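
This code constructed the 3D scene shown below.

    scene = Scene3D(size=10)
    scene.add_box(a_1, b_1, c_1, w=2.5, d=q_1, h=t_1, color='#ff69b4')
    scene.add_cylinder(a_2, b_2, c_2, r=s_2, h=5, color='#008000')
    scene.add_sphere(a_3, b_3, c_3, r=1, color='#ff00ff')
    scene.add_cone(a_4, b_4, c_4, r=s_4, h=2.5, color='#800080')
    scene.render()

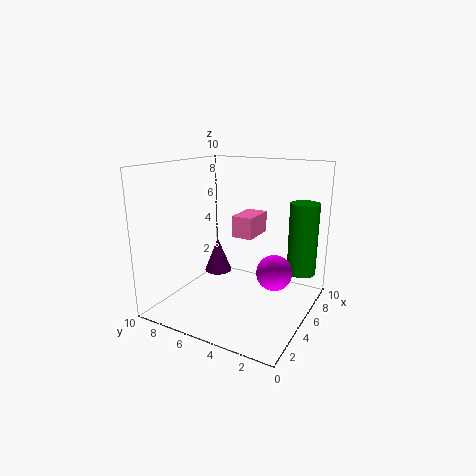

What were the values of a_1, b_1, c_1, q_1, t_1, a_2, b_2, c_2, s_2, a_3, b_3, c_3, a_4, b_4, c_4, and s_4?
a_1 = 5, b_1 = 4, c_1 = 5, q_1 = 1.5, t_1 = 1.5, a_2 = 7, b_2 = 1, c_2 = 2.5, s_2 = 1, a_3 = 2, b_3 = 1, c_3 = 4.5, a_4 = 5.5, b_4 = 7, c_4 = 2, s_4 = 1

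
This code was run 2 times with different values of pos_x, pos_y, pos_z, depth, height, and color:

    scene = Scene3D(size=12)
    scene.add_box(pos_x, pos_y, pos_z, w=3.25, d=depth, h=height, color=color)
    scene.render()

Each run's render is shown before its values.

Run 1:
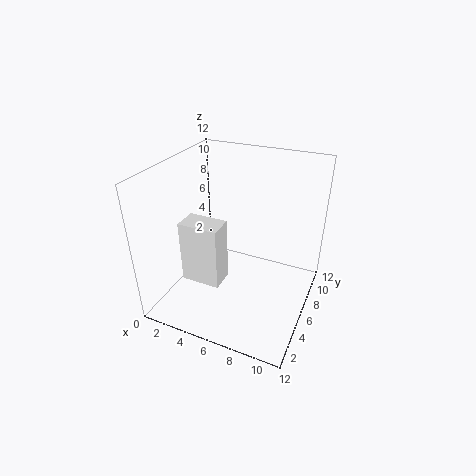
pos_x = 2.25, pos_y = 3, pos_z = 2.75, depth = 2, height = 5.25, color = 'white'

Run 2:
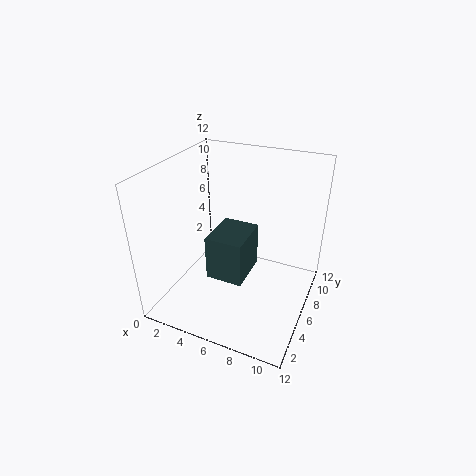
pos_x = 3.5, pos_y = 4.75, pos_z = 2, depth = 4, height = 4, color = 'darkslategray'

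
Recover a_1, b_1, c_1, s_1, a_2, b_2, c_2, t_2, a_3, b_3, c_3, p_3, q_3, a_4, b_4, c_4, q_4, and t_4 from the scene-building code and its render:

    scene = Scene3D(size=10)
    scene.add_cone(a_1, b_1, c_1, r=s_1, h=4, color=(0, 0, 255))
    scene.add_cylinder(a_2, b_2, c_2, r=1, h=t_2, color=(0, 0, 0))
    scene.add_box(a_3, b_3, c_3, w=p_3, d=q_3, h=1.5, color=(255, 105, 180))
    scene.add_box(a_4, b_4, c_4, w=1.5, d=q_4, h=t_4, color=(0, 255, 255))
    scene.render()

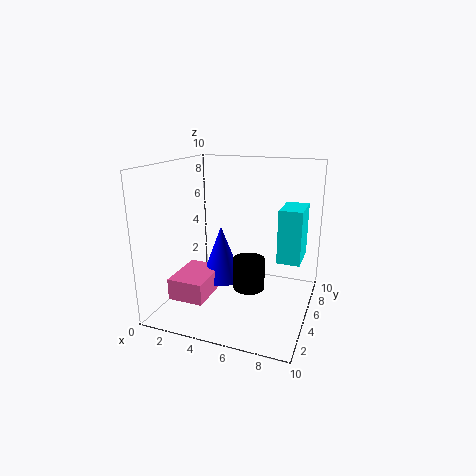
a_1 = 3.5
b_1 = 5.5
c_1 = 1.5
s_1 = 1.5
a_2 = 6.5
b_2 = 3
c_2 = 2.5
t_2 = 2
a_3 = 1
b_3 = 2
c_3 = 1
p_3 = 2.5
q_3 = 3.5
a_4 = 8
b_4 = 4
c_4 = 4
q_4 = 2.5
t_4 = 3.5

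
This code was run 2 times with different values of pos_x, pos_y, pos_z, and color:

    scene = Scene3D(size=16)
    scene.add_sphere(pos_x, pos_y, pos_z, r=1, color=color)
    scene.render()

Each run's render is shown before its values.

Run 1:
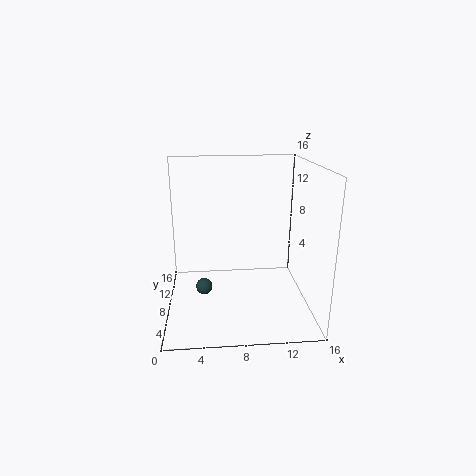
pos_x = 4, pos_y = 10, pos_z = 1, color = 'darkslategray'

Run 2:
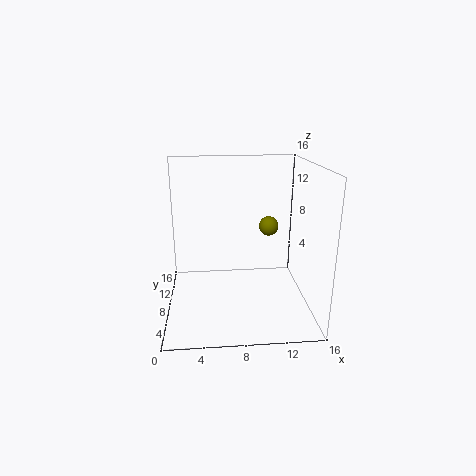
pos_x = 11, pos_y = 6, pos_z = 10, color = 'olive'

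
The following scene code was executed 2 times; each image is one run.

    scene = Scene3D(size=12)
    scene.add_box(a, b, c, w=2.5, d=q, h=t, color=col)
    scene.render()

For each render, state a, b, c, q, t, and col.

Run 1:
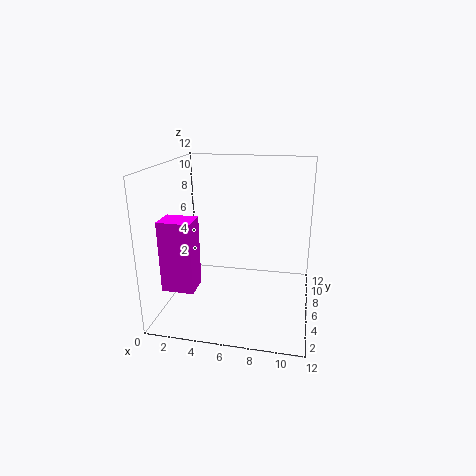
a = 1
b = 1.5
c = 3
q = 2
t = 5.5
col = 'magenta'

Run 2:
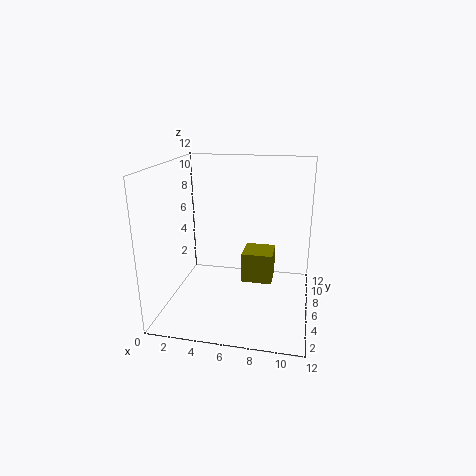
a = 6.5
b = 5
c = 2.5
q = 2.5
t = 2.5
col = 'olive'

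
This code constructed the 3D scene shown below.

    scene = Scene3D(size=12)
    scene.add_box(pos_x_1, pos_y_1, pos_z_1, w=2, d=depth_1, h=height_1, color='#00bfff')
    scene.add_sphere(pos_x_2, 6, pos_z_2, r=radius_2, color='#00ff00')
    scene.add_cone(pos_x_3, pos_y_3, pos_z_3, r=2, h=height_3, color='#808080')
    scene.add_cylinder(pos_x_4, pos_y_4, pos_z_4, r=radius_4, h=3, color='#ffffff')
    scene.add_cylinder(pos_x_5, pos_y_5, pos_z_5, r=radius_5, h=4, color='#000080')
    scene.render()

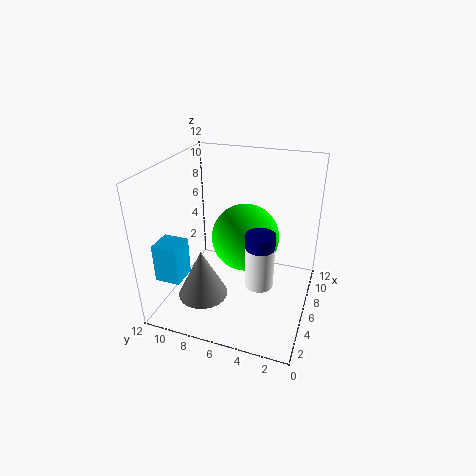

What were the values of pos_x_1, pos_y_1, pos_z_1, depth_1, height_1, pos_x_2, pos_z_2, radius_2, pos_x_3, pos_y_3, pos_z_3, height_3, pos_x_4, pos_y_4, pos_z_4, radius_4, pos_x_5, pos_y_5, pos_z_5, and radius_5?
pos_x_1 = 1
pos_y_1 = 9
pos_z_1 = 4
depth_1 = 2
height_1 = 3
pos_x_2 = 8
pos_z_2 = 5
radius_2 = 3
pos_x_3 = 3
pos_y_3 = 8
pos_z_3 = 2
height_3 = 4
pos_x_4 = 2
pos_y_4 = 3
pos_z_4 = 5
radius_4 = 1
pos_x_5 = 2
pos_y_5 = 3
pos_z_5 = 5
radius_5 = 1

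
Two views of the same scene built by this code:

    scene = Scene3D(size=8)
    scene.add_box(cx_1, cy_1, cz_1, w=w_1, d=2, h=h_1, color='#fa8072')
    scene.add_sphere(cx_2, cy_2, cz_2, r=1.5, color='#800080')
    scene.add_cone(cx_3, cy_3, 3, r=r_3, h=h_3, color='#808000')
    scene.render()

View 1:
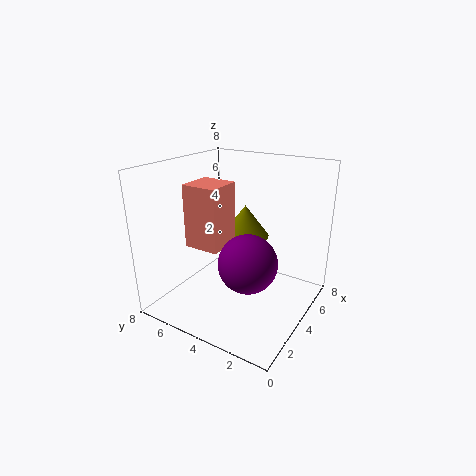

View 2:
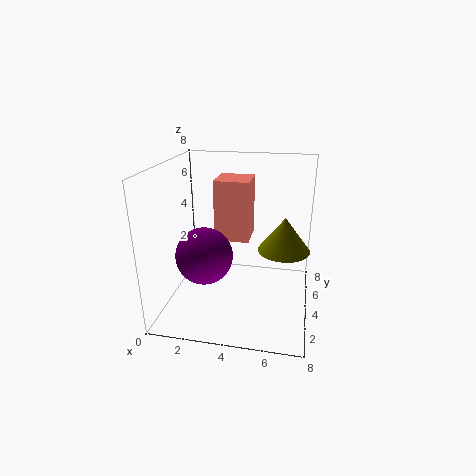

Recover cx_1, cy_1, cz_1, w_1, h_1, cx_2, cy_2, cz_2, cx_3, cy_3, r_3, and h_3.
cx_1 = 2.5
cy_1 = 4.5
cz_1 = 3.5
w_1 = 2
h_1 = 3.5
cx_2 = 2.5
cy_2 = 2.5
cz_2 = 3.5
cx_3 = 6.5
cy_3 = 5
r_3 = 1.5
h_3 = 2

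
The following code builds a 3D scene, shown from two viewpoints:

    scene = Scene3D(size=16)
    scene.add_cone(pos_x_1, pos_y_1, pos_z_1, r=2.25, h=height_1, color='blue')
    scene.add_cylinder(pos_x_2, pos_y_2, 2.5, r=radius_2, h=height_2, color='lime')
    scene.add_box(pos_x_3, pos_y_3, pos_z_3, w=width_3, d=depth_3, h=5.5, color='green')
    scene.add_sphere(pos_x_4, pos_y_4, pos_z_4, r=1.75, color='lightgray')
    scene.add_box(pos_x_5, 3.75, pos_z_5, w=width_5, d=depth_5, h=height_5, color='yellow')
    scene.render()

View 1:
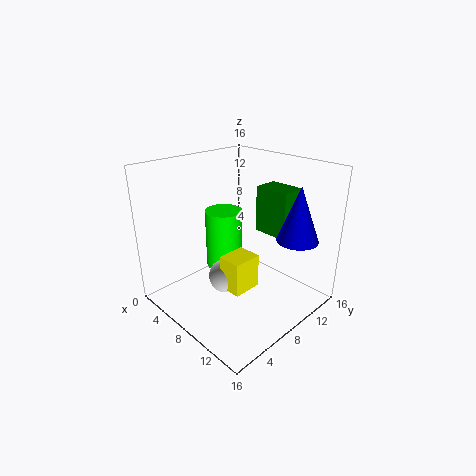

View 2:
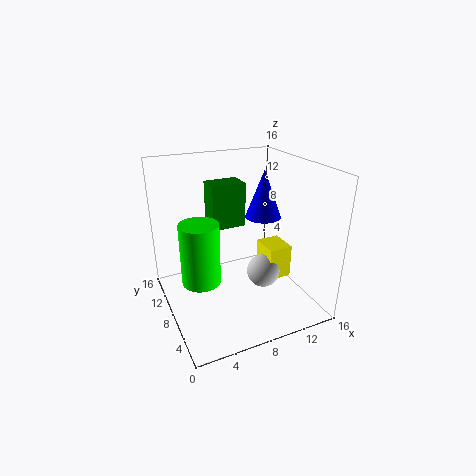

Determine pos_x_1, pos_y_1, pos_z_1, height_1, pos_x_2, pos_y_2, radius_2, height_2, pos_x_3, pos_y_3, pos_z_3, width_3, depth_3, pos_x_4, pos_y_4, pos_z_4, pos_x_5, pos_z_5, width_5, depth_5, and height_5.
pos_x_1 = 13.25
pos_y_1 = 11.75
pos_z_1 = 8.25
height_1 = 6
pos_x_2 = 4
pos_y_2 = 9.5
radius_2 = 2.25
height_2 = 7.25
pos_x_3 = 6.75
pos_y_3 = 12.25
pos_z_3 = 7.25
width_3 = 4.25
depth_3 = 3
pos_x_4 = 9.5
pos_y_4 = 4.75
pos_z_4 = 5.25
pos_x_5 = 9.75
pos_z_5 = 4.5
width_5 = 2.5
depth_5 = 3
height_5 = 3.5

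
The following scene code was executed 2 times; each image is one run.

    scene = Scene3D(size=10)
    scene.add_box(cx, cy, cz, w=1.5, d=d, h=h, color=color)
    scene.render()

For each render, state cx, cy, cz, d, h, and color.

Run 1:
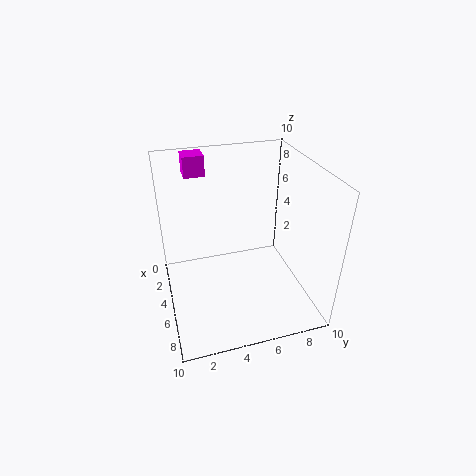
cx = 0.5; cy = 2; cz = 8.5; d = 1.5; h = 1.5; color = 'magenta'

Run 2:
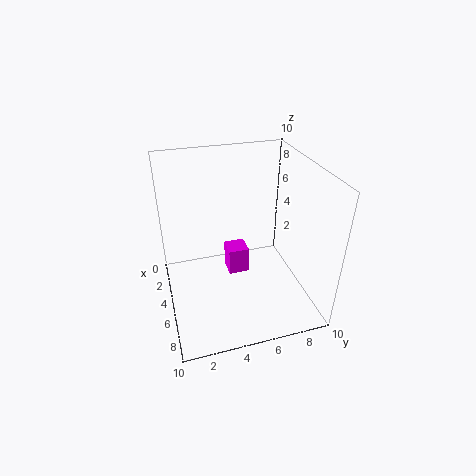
cx = 3; cy = 4.5; cz = 1.5; d = 1.5; h = 2; color = 'magenta'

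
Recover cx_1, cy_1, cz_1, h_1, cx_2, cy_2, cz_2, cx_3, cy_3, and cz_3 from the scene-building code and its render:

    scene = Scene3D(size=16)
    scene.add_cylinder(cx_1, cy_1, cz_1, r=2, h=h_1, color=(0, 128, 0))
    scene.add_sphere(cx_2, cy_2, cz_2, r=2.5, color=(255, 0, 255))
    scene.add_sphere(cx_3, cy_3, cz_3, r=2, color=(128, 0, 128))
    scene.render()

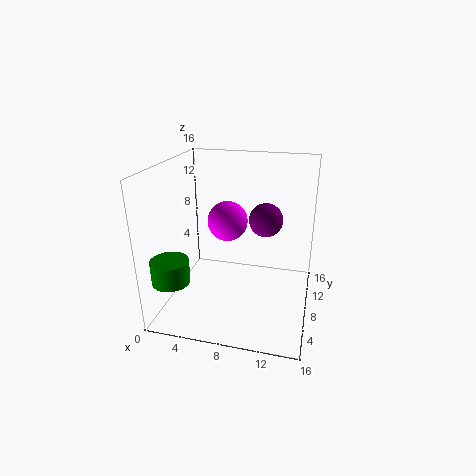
cx_1 = 2; cy_1 = 3; cz_1 = 4.5; h_1 = 2.5; cx_2 = 5.5; cy_2 = 12.5; cz_2 = 8; cx_3 = 10.5; cy_3 = 11.5; cz_3 = 9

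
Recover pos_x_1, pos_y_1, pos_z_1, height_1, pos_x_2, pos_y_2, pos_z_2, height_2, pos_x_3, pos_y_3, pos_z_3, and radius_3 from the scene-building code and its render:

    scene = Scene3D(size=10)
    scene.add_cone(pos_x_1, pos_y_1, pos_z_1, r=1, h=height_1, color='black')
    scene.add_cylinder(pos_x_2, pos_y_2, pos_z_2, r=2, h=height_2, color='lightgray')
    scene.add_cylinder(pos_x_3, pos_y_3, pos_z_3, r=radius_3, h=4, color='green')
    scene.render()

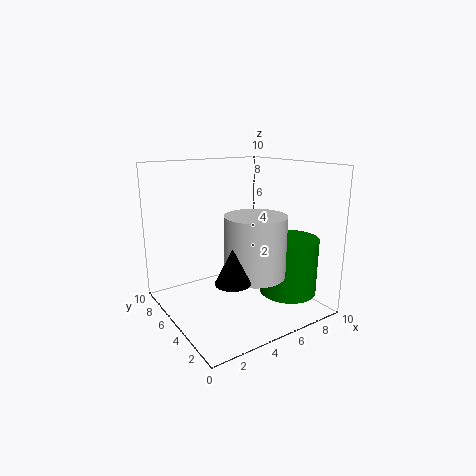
pos_x_1 = 2; pos_y_1 = 1; pos_z_1 = 4; height_1 = 2; pos_x_2 = 5; pos_y_2 = 3; pos_z_2 = 3; height_2 = 4; pos_x_3 = 8; pos_y_3 = 3; pos_z_3 = 1; radius_3 = 2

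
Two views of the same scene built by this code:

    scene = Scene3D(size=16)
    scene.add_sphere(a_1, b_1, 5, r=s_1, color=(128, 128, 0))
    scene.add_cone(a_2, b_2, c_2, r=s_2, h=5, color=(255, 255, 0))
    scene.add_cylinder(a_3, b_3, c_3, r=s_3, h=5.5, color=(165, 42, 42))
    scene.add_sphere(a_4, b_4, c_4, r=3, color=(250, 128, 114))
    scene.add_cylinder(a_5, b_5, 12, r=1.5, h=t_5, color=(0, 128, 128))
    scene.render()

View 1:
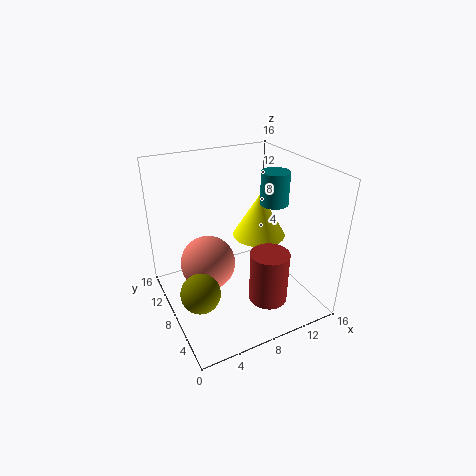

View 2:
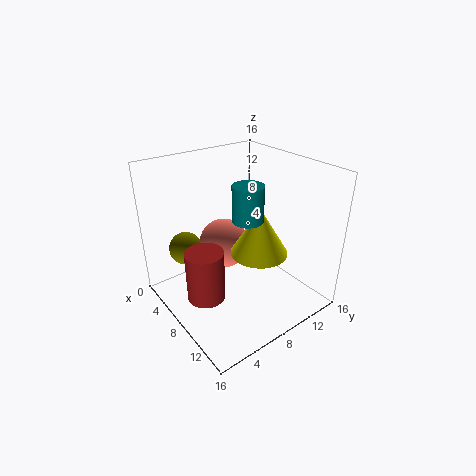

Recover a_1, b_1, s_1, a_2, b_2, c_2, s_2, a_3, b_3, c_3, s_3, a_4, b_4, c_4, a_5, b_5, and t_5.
a_1 = 2
b_1 = 4.5
s_1 = 2
a_2 = 11
b_2 = 8.5
c_2 = 7.5
s_2 = 3
a_3 = 9
b_3 = 3
c_3 = 3
s_3 = 2
a_4 = 4.5
b_4 = 8.5
c_4 = 5.5
a_5 = 11.5
b_5 = 6.5
t_5 = 3.5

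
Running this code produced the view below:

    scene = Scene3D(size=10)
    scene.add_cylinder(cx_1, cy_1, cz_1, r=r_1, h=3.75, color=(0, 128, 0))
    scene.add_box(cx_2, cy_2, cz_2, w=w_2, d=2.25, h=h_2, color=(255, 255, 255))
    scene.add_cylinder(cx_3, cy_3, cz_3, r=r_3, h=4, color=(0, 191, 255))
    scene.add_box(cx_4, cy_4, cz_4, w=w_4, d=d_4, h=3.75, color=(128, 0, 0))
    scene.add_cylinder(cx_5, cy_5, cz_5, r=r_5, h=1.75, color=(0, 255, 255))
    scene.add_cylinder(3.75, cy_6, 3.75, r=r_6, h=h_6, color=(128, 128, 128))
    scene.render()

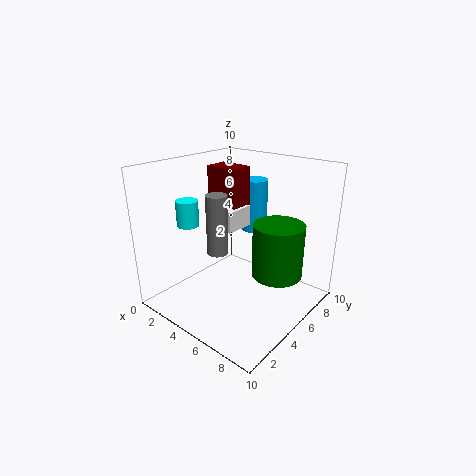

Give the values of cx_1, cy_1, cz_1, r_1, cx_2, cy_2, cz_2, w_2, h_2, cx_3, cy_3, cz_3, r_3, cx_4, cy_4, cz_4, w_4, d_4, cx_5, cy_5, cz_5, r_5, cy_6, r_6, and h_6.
cx_1 = 7.5
cy_1 = 6.25
cz_1 = 2.5
r_1 = 1.75
cx_2 = 2.25
cy_2 = 4.75
cz_2 = 5.25
w_2 = 2.25
h_2 = 1.5
cx_3 = 3.75
cy_3 = 8.5
cz_3 = 4.25
r_3 = 1
cx_4 = 1.75
cy_4 = 5.5
cz_4 = 5.75
w_4 = 2.5
d_4 = 1.75
cx_5 = 2.5
cy_5 = 2.75
cz_5 = 6
r_5 = 0.75
cy_6 = 4.25
r_6 = 0.75
h_6 = 4.25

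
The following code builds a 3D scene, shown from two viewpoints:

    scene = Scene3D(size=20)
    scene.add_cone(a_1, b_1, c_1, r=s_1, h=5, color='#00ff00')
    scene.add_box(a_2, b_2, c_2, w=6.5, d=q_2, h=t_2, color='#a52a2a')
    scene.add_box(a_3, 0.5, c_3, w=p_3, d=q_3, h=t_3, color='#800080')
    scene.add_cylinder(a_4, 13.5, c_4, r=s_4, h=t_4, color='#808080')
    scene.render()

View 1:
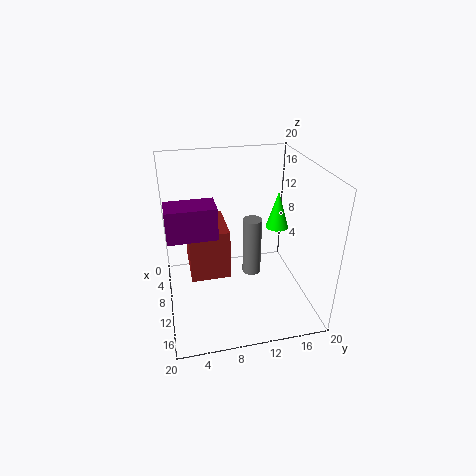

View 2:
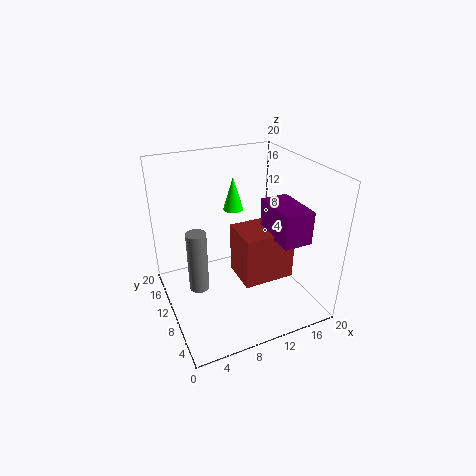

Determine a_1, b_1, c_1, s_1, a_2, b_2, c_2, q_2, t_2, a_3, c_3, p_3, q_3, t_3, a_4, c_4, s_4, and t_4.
a_1 = 11.5; b_1 = 15; c_1 = 12; s_1 = 1.5; a_2 = 8; b_2 = 3; c_2 = 7; q_2 = 5; t_2 = 6.5; a_3 = 11.5; c_3 = 13; p_3 = 3.5; q_3 = 6; t_3 = 4; a_4 = 5; c_4 = 0.5; s_4 = 1.5; t_4 = 9.5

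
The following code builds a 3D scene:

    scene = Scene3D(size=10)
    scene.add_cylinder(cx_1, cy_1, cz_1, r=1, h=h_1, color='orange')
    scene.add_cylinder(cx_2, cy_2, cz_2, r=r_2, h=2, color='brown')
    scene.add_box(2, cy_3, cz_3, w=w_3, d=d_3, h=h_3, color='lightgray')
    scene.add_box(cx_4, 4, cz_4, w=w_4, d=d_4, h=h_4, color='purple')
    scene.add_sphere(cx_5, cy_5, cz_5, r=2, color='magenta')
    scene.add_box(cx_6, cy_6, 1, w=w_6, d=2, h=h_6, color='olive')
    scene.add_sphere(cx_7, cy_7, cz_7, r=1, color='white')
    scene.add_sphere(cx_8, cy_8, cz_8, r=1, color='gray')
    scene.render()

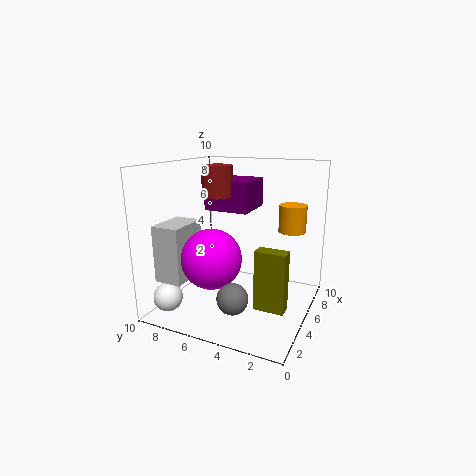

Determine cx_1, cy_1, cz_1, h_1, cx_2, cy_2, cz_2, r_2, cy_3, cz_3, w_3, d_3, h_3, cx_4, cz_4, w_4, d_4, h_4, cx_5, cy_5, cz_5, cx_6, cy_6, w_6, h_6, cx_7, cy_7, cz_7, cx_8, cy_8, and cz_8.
cx_1 = 8; cy_1 = 2; cz_1 = 5; h_1 = 2; cx_2 = 4; cy_2 = 6; cz_2 = 8; r_2 = 1; cy_3 = 8; cz_3 = 2; w_3 = 3; d_3 = 2; h_3 = 4; cx_4 = 4; cz_4 = 7; w_4 = 3; d_4 = 3; h_4 = 2; cx_5 = 3; cy_5 = 6; cz_5 = 4; cx_6 = 3; cy_6 = 1; w_6 = 1; h_6 = 4; cx_7 = 2; cy_7 = 9; cz_7 = 1; cx_8 = 2; cy_8 = 4; cz_8 = 2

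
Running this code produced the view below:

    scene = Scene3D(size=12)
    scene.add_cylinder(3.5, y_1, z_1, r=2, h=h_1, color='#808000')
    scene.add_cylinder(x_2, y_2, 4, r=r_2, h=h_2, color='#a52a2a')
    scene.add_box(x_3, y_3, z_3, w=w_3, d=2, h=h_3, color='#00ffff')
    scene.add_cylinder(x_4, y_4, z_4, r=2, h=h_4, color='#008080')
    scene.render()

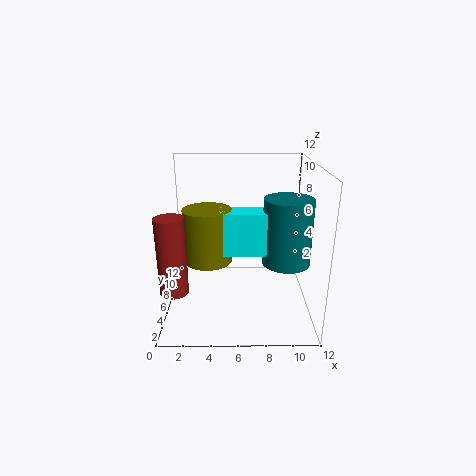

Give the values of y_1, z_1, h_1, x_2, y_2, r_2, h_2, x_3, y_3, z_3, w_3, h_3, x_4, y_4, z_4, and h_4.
y_1 = 6
z_1 = 4
h_1 = 4.5
x_2 = 1.5
y_2 = 1
r_2 = 1
h_2 = 5.5
x_3 = 4.5
y_3 = 4.5
z_3 = 5
w_3 = 4
h_3 = 3.5
x_4 = 10
y_4 = 5.5
z_4 = 4
h_4 = 5.5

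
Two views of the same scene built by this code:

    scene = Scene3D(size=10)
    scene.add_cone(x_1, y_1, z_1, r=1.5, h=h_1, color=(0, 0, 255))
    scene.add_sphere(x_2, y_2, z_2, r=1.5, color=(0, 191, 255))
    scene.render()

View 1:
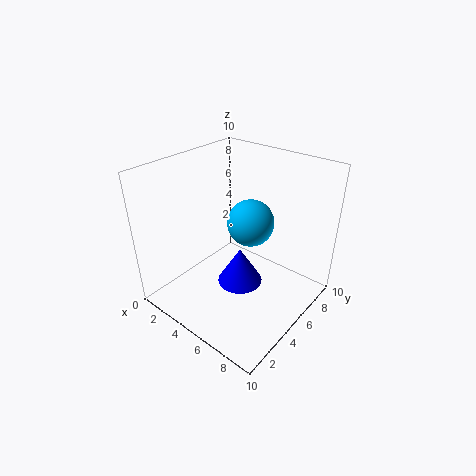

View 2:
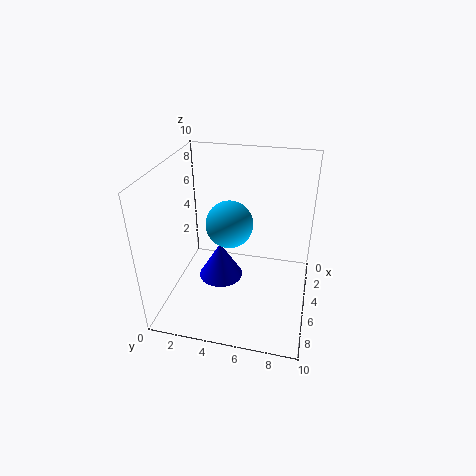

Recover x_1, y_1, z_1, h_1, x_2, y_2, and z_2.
x_1 = 6, y_1 = 4, z_1 = 2.5, h_1 = 2.5, x_2 = 6.25, y_2 = 4.75, z_2 = 6.75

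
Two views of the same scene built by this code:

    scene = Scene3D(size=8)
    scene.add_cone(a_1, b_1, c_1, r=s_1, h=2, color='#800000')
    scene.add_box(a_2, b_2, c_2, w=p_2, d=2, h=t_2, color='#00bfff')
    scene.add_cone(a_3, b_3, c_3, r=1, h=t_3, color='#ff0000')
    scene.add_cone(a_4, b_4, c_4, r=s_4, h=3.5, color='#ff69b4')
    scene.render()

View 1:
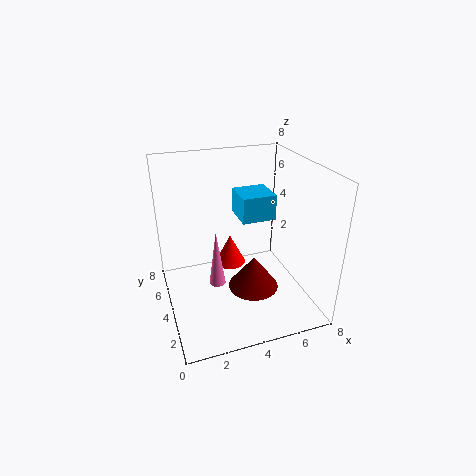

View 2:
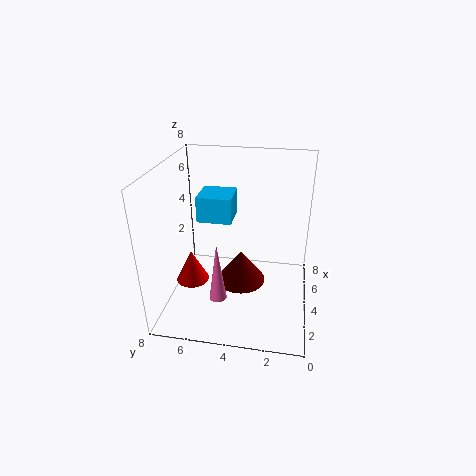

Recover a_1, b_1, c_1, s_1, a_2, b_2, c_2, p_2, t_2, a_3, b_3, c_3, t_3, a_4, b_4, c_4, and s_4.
a_1 = 5
b_1 = 4
c_1 = 0.5
s_1 = 1.5
a_2 = 4.5
b_2 = 4.5
c_2 = 4.5
p_2 = 2
t_2 = 1.5
a_3 = 4.5
b_3 = 7
c_3 = 0.5
t_3 = 2
a_4 = 3
b_4 = 5
c_4 = 0.5
s_4 = 0.5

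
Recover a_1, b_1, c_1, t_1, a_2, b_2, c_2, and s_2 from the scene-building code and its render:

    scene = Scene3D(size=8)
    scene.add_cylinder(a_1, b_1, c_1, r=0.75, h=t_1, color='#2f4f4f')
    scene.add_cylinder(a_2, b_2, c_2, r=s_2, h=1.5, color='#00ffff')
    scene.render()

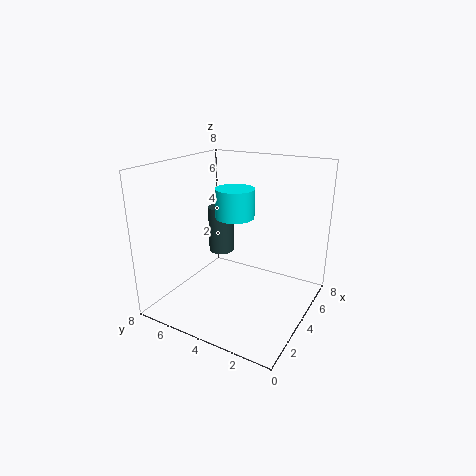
a_1 = 5, b_1 = 5.75, c_1 = 2.5, t_1 = 2.75, a_2 = 3.25, b_2 = 3.75, c_2 = 5.5, s_2 = 1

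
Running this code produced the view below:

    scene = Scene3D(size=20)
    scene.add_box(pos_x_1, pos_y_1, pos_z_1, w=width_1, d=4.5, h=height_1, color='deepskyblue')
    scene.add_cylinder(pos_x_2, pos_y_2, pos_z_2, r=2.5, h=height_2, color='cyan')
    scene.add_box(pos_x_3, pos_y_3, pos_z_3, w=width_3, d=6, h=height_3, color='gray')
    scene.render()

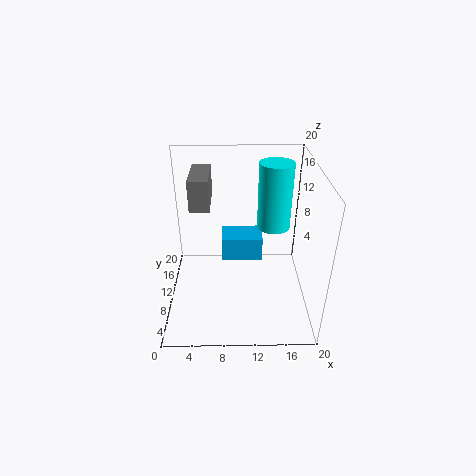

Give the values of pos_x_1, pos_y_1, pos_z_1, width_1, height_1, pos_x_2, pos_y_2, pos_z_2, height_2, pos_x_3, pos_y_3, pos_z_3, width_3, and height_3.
pos_x_1 = 7.5, pos_y_1 = 15, pos_z_1 = 2.5, width_1 = 6.5, height_1 = 4, pos_x_2 = 15.5, pos_y_2 = 15, pos_z_2 = 9, height_2 = 10, pos_x_3 = 4, pos_y_3 = 7, pos_z_3 = 15.5, width_3 = 2.5, height_3 = 4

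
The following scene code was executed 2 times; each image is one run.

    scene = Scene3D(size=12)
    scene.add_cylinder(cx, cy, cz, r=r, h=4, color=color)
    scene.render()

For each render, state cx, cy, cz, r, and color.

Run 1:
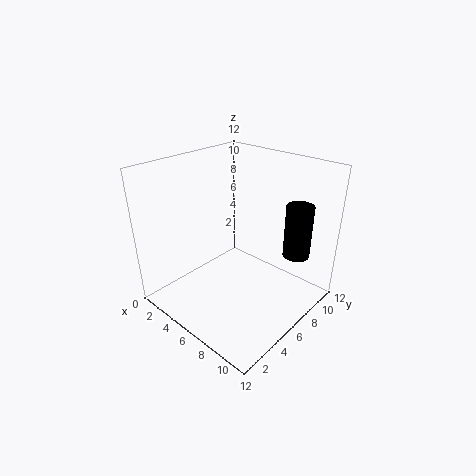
cx = 11; cy = 7; cz = 6; r = 1; color = 'black'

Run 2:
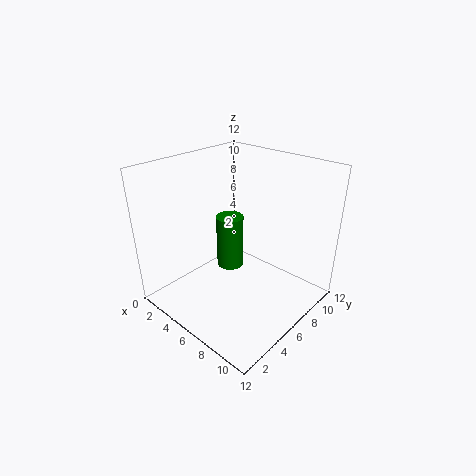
cx = 7; cy = 4; cz = 5; r = 1; color = 'green'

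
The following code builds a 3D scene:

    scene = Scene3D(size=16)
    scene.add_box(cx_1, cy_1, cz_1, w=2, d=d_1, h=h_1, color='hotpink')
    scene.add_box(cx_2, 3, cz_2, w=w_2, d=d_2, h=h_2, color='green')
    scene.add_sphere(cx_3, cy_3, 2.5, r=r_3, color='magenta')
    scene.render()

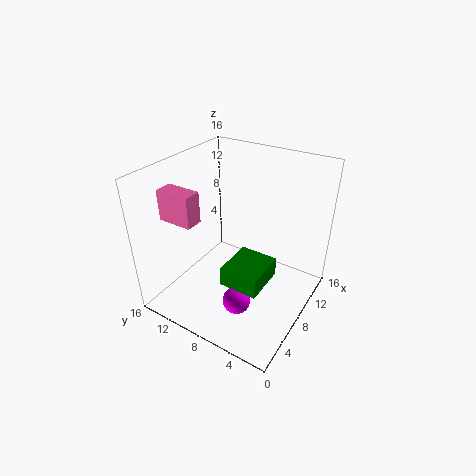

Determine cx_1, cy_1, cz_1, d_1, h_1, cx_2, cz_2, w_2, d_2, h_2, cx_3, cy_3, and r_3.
cx_1 = 4; cy_1 = 11.5; cz_1 = 10; d_1 = 4; h_1 = 3.5; cx_2 = 3; cz_2 = 5.5; w_2 = 4.5; d_2 = 4; h_2 = 2; cx_3 = 4.5; cy_3 = 6; r_3 = 1.5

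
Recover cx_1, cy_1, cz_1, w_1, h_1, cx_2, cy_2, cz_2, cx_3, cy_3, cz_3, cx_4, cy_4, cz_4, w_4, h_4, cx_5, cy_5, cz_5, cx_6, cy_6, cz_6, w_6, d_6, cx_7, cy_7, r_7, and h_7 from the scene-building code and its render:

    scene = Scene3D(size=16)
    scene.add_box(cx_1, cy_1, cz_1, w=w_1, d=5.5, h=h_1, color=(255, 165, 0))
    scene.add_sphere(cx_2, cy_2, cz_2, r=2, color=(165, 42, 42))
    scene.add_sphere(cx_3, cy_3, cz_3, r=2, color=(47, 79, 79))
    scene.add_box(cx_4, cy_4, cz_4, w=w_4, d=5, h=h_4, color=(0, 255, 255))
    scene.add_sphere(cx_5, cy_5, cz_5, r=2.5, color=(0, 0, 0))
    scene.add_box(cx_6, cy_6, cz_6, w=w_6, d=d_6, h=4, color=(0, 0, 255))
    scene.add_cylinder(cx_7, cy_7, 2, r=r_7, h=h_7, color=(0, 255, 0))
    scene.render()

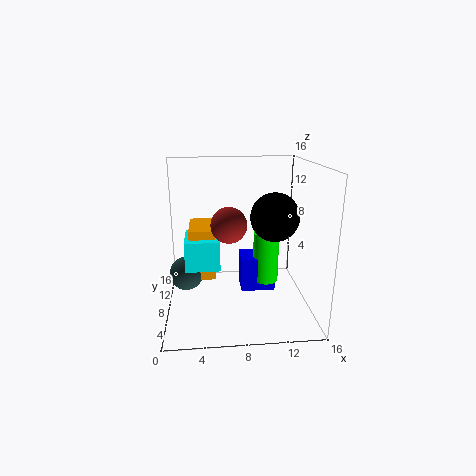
cx_1 = 2.5
cy_1 = 9
cz_1 = 2.5
w_1 = 3
h_1 = 6
cx_2 = 7
cy_2 = 8
cz_2 = 9.5
cx_3 = 2
cy_3 = 10
cz_3 = 3
cx_4 = 2
cy_4 = 8
cz_4 = 4
w_4 = 4
h_4 = 3.5
cx_5 = 11.5
cy_5 = 5.5
cz_5 = 11
cx_6 = 8.5
cy_6 = 8.5
cz_6 = 1
w_6 = 4
d_6 = 3.5
cx_7 = 11.5
cy_7 = 9.5
r_7 = 1.5
h_7 = 6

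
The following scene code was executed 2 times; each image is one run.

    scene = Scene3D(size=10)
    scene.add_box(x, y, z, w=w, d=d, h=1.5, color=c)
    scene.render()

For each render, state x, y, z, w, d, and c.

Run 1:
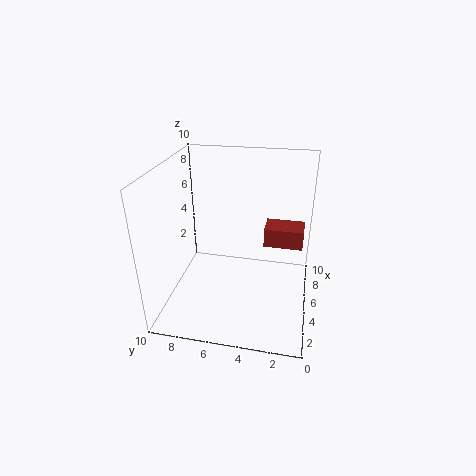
x = 7.5, y = 0.5, z = 3, w = 2, d = 3, c = 'brown'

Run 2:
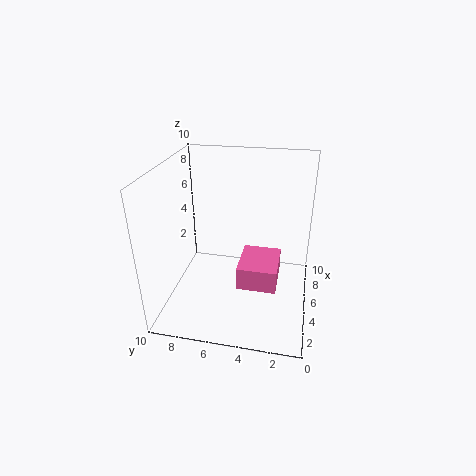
x = 2, y = 2, z = 3, w = 3, d = 2.5, c = 'hotpink'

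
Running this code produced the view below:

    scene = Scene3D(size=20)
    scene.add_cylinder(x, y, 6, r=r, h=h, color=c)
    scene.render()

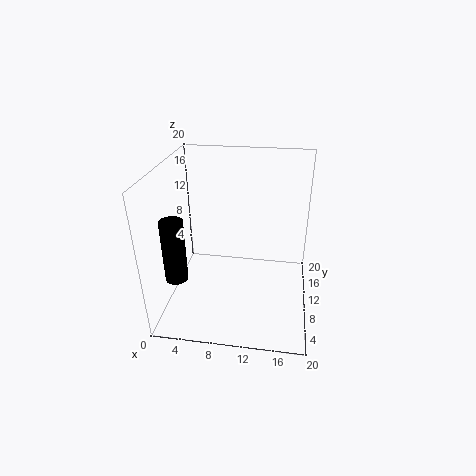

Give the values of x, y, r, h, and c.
x = 2.5; y = 5; r = 1.5; h = 8.5; c = 'black'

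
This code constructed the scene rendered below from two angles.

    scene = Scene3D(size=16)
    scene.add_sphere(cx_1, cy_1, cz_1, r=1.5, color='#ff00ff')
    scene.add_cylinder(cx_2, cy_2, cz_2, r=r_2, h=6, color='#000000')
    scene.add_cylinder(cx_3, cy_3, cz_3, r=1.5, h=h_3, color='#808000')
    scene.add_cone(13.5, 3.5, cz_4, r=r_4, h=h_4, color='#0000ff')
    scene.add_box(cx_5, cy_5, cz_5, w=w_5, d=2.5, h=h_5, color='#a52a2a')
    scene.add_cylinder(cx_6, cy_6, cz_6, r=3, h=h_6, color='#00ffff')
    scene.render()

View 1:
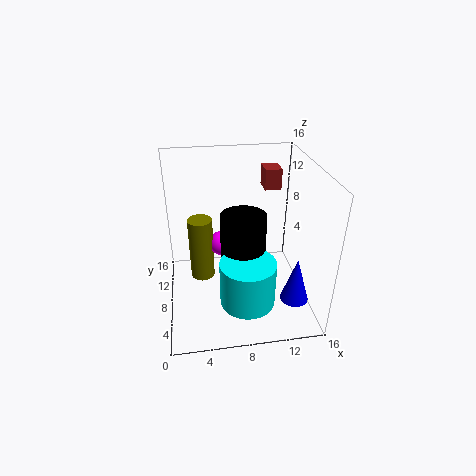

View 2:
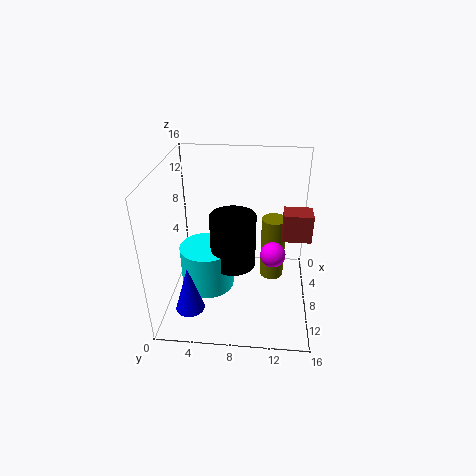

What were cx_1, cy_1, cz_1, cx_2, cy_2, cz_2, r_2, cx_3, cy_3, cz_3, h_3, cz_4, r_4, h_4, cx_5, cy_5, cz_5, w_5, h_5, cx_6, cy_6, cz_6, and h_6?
cx_1 = 6.5, cy_1 = 12, cz_1 = 5, cx_2 = 8.5, cy_2 = 7.5, cz_2 = 5, r_2 = 2.5, cx_3 = 4, cy_3 = 12, cz_3 = 0.5, h_3 = 8, cz_4 = 2.5, r_4 = 1.5, h_4 = 5, cx_5 = 12, cy_5 = 12.5, cz_5 = 11.5, w_5 = 2, h_5 = 2.5, cx_6 = 8.5, cy_6 = 4.5, cz_6 = 2, h_6 = 5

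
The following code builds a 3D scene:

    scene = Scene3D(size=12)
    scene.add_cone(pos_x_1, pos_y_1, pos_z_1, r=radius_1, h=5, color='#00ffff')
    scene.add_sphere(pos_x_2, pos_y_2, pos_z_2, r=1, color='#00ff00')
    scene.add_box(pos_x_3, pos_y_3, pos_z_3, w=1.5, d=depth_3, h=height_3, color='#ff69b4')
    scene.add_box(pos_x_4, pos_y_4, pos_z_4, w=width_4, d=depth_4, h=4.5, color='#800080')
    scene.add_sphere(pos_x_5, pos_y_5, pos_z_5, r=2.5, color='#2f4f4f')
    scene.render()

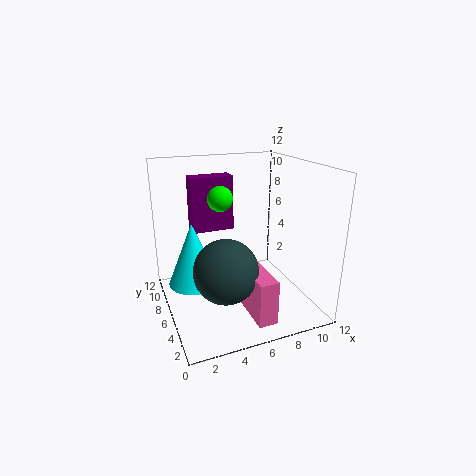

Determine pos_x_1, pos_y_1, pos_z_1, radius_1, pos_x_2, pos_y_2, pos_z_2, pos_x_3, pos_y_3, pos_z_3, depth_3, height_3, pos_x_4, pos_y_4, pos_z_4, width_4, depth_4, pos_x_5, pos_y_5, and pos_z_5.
pos_x_1 = 2; pos_y_1 = 5.5; pos_z_1 = 3; radius_1 = 2; pos_x_2 = 4.5; pos_y_2 = 6; pos_z_2 = 9.5; pos_x_3 = 5.5; pos_y_3 = 0.5; pos_z_3 = 1; depth_3 = 4; height_3 = 3.5; pos_x_4 = 2.5; pos_y_4 = 7; pos_z_4 = 6.5; width_4 = 3.5; depth_4 = 1.5; pos_x_5 = 4; pos_y_5 = 3.5; pos_z_5 = 4.5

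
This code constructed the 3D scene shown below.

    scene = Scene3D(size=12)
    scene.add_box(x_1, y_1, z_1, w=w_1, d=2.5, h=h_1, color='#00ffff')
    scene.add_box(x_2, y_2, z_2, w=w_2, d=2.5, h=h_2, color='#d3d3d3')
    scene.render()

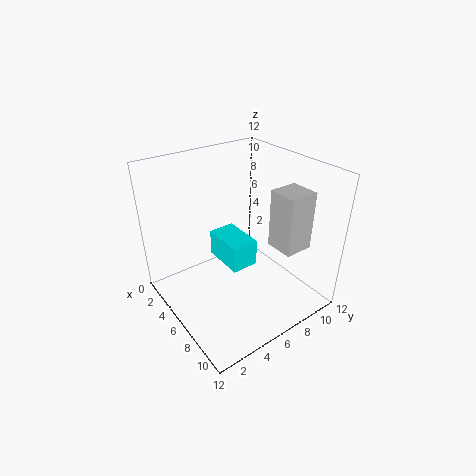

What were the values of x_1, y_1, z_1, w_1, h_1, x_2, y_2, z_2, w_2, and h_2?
x_1 = 1.5
y_1 = 6
z_1 = 2
w_1 = 4
h_1 = 2.5
x_2 = 7
y_2 = 8.5
z_2 = 5
w_2 = 2.5
h_2 = 5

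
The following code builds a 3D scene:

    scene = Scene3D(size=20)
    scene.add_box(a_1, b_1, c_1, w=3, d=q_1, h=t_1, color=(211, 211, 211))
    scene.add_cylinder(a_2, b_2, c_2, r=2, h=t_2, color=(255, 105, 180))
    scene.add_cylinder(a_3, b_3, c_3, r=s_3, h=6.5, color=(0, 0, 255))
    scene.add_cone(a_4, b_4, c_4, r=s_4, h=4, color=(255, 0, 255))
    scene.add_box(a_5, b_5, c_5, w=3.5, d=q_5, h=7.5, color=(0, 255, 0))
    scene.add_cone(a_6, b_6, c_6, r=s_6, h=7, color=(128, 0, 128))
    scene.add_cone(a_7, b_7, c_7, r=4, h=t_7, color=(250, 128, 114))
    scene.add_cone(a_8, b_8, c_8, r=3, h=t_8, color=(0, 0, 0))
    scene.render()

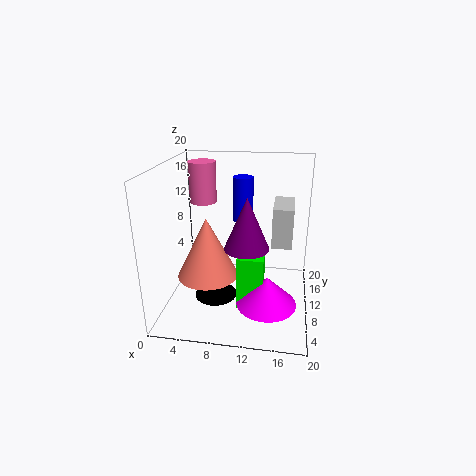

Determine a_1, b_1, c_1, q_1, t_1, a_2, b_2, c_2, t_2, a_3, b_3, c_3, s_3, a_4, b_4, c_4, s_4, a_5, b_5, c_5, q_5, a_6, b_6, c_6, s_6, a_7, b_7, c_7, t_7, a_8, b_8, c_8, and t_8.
a_1 = 14.5; b_1 = 12.5; c_1 = 7.5; q_1 = 6.5; t_1 = 6; a_2 = 4; b_2 = 14.5; c_2 = 13.5; t_2 = 6; a_3 = 10; b_3 = 14.5; c_3 = 11; s_3 = 1.5; a_4 = 14.5; b_4 = 6; c_4 = 2.5; s_4 = 4; a_5 = 10.5; b_5 = 5.5; c_5 = 1.5; q_5 = 2.5; a_6 = 11.5; b_6 = 8; c_6 = 9.5; s_6 = 3; a_7 = 6.5; b_7 = 6.5; c_7 = 6; t_7 = 8; a_8 = 7; b_8 = 8.5; c_8 = 1.5; t_8 = 3.5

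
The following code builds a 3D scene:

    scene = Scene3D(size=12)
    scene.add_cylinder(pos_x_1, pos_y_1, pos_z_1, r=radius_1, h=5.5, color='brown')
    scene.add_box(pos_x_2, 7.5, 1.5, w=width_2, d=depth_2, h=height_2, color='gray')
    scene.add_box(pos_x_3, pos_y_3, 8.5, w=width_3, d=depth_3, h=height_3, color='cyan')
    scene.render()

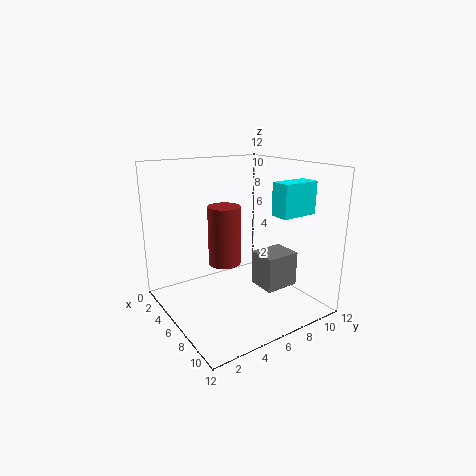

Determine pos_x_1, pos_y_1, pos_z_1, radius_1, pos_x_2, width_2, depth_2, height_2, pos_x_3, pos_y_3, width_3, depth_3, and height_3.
pos_x_1 = 3; pos_y_1 = 6.5; pos_z_1 = 2.5; radius_1 = 1.5; pos_x_2 = 6; width_2 = 2.5; depth_2 = 3; height_2 = 3; pos_x_3 = 9; pos_y_3 = 7; width_3 = 1.5; depth_3 = 3; height_3 = 2.5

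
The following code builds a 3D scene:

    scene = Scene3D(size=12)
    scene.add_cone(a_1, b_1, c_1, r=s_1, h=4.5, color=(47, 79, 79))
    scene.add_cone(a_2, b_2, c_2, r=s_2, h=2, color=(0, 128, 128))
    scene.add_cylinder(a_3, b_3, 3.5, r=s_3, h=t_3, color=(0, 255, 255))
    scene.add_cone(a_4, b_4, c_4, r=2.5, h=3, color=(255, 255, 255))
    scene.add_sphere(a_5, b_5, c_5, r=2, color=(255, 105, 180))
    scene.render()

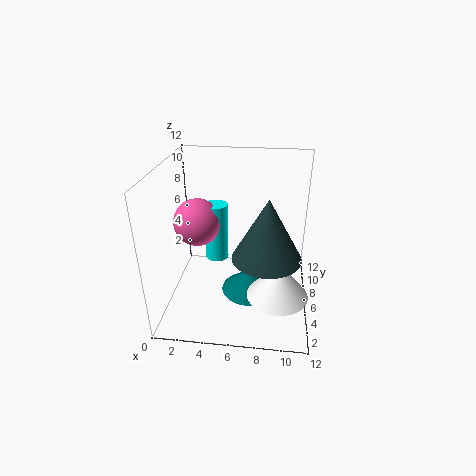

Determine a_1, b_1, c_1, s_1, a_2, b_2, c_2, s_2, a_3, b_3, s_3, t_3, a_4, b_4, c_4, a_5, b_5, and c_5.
a_1 = 8.5
b_1 = 2.5
c_1 = 6.5
s_1 = 2.5
a_2 = 7
b_2 = 6.5
c_2 = 0.5
s_2 = 2.5
a_3 = 4
b_3 = 7
s_3 = 1
t_3 = 5
a_4 = 9.5
b_4 = 4
c_4 = 2
a_5 = 2.5
b_5 = 6.5
c_5 = 7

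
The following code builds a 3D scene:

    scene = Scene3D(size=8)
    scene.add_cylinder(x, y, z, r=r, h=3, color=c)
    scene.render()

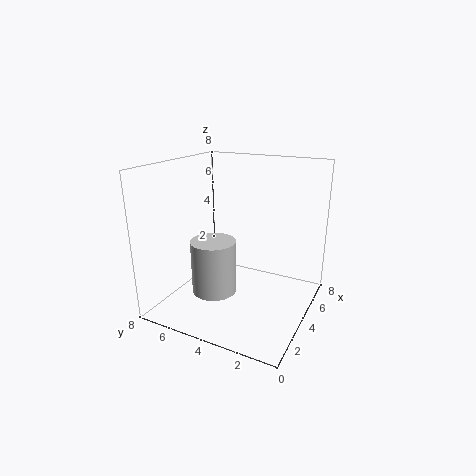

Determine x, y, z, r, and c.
x = 3
y = 5
z = 1
r = 1.25
c = 'lightgray'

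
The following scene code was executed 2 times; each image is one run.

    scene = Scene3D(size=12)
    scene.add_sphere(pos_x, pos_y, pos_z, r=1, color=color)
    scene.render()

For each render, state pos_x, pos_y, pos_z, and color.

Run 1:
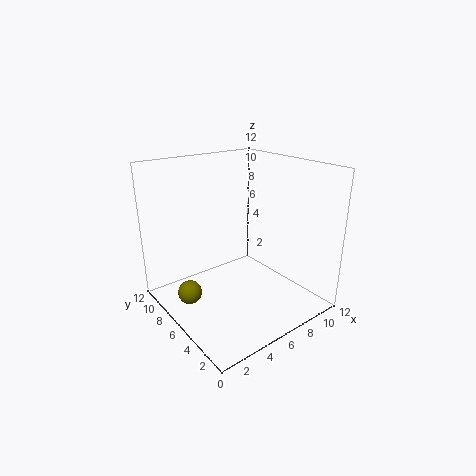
pos_x = 2, pos_y = 7.5, pos_z = 1.5, color = 'olive'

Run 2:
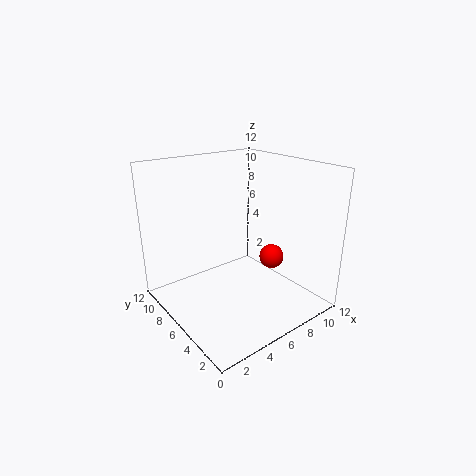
pos_x = 8, pos_y = 4, pos_z = 4.5, color = 'red'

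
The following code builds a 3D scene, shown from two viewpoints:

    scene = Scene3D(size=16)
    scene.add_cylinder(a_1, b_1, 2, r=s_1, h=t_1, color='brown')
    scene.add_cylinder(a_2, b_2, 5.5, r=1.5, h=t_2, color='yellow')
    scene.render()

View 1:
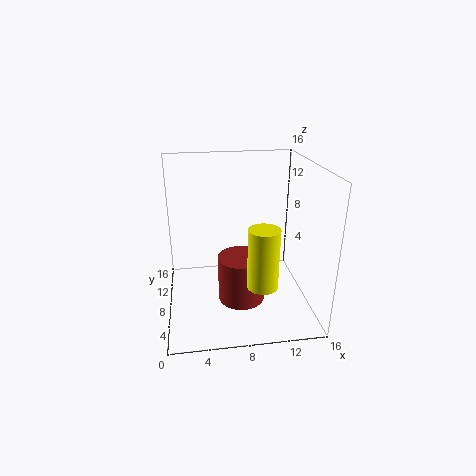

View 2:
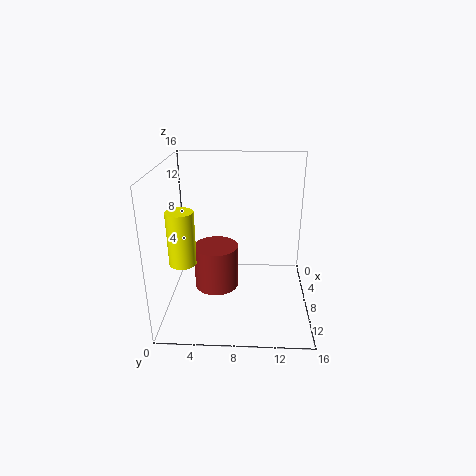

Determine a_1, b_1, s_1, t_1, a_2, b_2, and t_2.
a_1 = 8, b_1 = 5.5, s_1 = 2.5, t_1 = 5, a_2 = 9.5, b_2 = 2, t_2 = 6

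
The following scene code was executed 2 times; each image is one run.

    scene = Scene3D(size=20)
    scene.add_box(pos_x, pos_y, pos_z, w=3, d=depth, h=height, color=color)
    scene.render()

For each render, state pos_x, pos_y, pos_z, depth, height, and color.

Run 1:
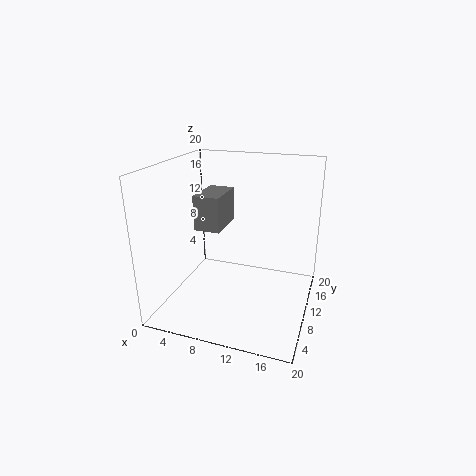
pos_x = 7.5, pos_y = 2, pos_z = 14, depth = 5, height = 4, color = 'gray'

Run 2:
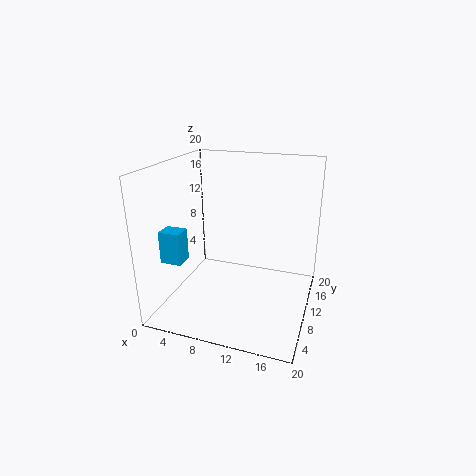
pos_x = 0.5, pos_y = 5, pos_z = 7, depth = 2.5, height = 4.5, color = 'deepskyblue'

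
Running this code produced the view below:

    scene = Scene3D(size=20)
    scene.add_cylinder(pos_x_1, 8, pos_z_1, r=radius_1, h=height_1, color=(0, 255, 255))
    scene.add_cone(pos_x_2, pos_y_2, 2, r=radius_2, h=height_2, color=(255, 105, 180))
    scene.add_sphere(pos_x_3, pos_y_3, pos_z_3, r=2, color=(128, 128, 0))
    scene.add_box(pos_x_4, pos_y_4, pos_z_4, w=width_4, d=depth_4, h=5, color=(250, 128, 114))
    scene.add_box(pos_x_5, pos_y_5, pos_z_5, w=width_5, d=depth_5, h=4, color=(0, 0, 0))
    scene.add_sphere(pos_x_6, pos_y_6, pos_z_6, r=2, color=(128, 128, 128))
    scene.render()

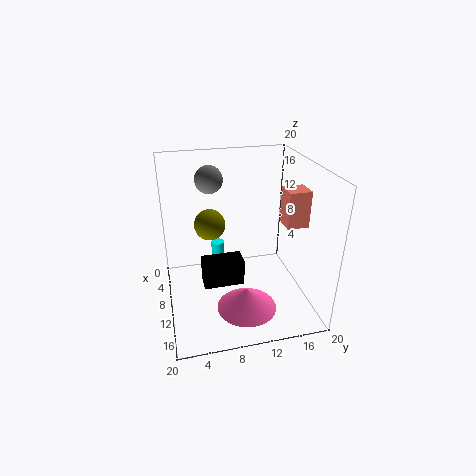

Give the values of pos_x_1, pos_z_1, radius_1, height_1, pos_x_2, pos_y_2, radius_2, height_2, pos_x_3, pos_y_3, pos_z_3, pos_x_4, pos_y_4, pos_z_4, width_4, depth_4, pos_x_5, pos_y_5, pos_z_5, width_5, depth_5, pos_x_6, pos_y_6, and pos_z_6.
pos_x_1 = 5
pos_z_1 = 1
radius_1 = 1
height_1 = 6
pos_x_2 = 15
pos_y_2 = 10
radius_2 = 4
height_2 = 3
pos_x_3 = 11
pos_y_3 = 6
pos_z_3 = 13
pos_x_4 = 10
pos_y_4 = 16
pos_z_4 = 12
width_4 = 3
depth_4 = 3
pos_x_5 = 7
pos_y_5 = 5
pos_z_5 = 2
width_5 = 3
depth_5 = 6
pos_x_6 = 5
pos_y_6 = 7
pos_z_6 = 17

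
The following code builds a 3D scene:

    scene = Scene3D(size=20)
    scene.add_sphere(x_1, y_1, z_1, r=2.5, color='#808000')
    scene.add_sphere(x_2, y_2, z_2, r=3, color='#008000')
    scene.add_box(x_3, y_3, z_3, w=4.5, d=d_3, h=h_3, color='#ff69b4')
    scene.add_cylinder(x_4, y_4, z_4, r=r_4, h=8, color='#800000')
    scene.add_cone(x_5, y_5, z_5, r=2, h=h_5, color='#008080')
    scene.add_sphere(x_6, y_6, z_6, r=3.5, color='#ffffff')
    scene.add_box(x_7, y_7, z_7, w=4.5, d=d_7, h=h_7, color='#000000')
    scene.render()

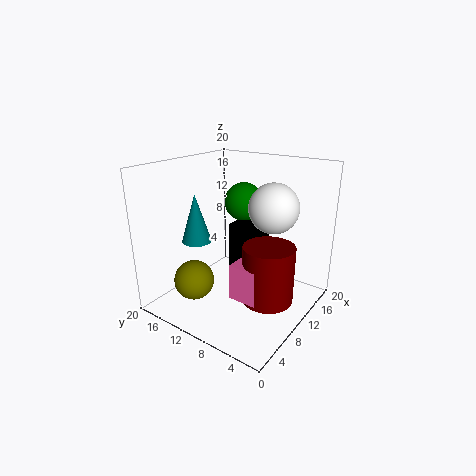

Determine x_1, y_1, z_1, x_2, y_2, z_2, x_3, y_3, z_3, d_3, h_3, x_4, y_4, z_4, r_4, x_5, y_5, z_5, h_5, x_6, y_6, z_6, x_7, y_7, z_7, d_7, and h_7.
x_1 = 2.5
y_1 = 11.5
z_1 = 6.5
x_2 = 16.5
y_2 = 13.5
z_2 = 13
x_3 = 6.5
y_3 = 5
z_3 = 2.5
d_3 = 4
h_3 = 5
x_4 = 10
y_4 = 5
z_4 = 2
r_4 = 3.5
x_5 = 6
y_5 = 14
z_5 = 10
h_5 = 6.5
x_6 = 13.5
y_6 = 6.5
z_6 = 14
x_7 = 12.5
y_7 = 9
z_7 = 2.5
d_7 = 4.5
h_7 = 8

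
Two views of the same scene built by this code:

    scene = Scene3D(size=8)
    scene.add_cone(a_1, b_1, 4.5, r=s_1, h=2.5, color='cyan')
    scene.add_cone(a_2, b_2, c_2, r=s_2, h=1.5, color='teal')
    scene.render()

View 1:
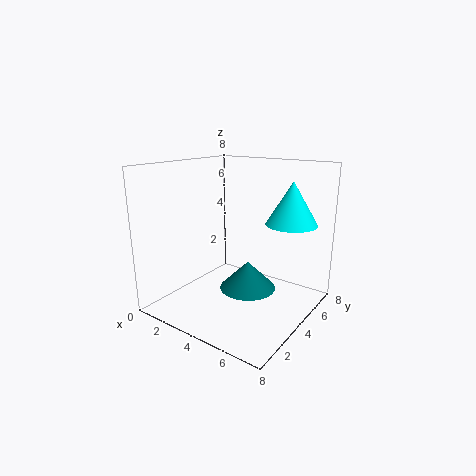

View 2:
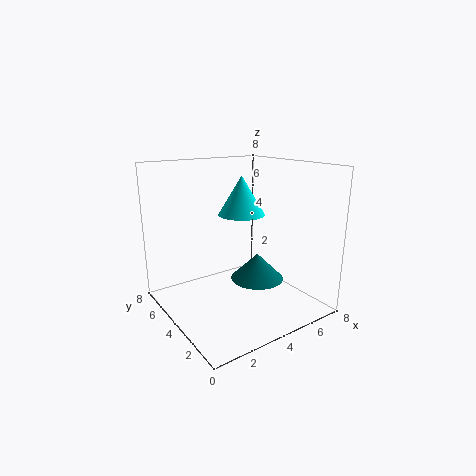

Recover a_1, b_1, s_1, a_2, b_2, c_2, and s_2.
a_1 = 6, b_1 = 6.5, s_1 = 1.5, a_2 = 5, b_2 = 3.5, c_2 = 1.5, s_2 = 1.5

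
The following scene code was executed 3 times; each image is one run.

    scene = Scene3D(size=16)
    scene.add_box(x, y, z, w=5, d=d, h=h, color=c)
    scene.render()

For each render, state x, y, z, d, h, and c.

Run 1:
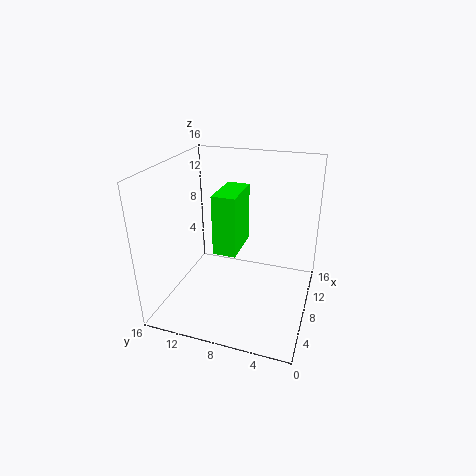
x = 5.5
y = 7.5
z = 7
d = 2.5
h = 6.5
c = 'lime'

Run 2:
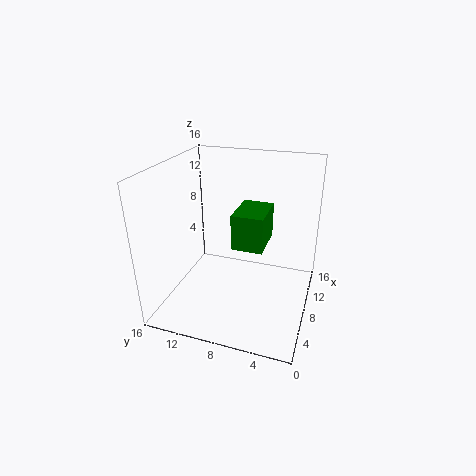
x = 7
y = 5
z = 7
d = 3.5
h = 4
c = 'green'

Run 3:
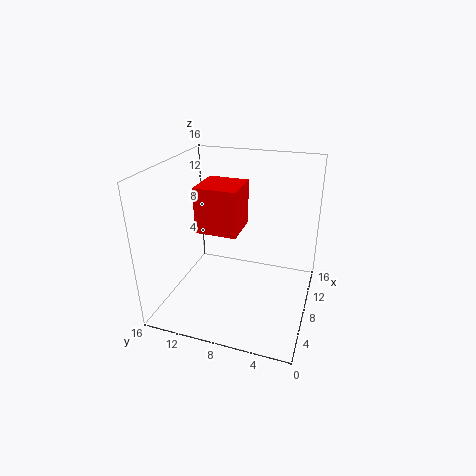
x = 8.5
y = 8.5
z = 7.5
d = 5
h = 5.5
c = 'red'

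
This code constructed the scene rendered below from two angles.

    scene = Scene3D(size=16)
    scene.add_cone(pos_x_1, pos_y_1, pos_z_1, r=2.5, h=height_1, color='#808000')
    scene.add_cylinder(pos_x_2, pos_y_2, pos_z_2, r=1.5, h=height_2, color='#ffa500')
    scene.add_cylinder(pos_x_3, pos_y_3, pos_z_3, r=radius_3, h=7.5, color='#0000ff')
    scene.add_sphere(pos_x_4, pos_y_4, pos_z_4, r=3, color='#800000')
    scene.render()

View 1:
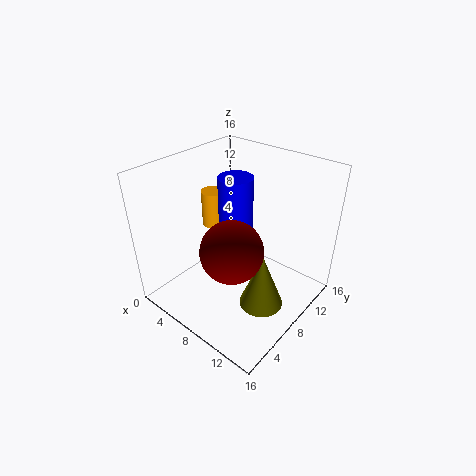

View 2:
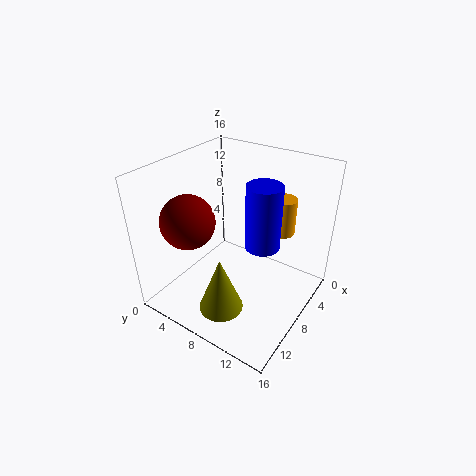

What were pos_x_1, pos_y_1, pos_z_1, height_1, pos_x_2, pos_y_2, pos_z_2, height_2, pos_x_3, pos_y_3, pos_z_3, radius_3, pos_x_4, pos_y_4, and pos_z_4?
pos_x_1 = 11.5
pos_y_1 = 8
pos_z_1 = 0.5
height_1 = 6.5
pos_x_2 = 2
pos_y_2 = 10.5
pos_z_2 = 6.5
height_2 = 4.5
pos_x_3 = 6
pos_y_3 = 10
pos_z_3 = 6.5
radius_3 = 2
pos_x_4 = 11
pos_y_4 = 3.5
pos_z_4 = 10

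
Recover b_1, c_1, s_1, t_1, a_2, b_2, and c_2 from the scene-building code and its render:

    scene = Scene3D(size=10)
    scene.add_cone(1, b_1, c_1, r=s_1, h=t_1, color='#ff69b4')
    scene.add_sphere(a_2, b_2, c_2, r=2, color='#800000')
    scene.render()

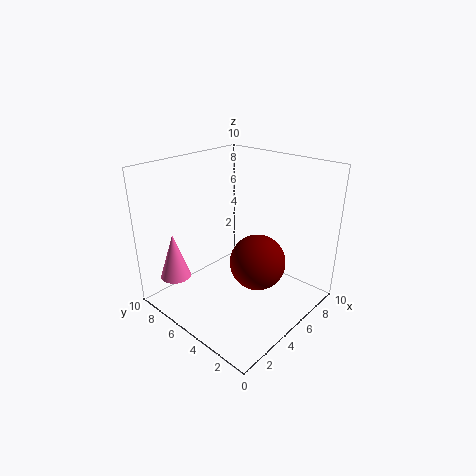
b_1 = 7, c_1 = 3, s_1 = 1, t_1 = 3, a_2 = 6, b_2 = 4, c_2 = 3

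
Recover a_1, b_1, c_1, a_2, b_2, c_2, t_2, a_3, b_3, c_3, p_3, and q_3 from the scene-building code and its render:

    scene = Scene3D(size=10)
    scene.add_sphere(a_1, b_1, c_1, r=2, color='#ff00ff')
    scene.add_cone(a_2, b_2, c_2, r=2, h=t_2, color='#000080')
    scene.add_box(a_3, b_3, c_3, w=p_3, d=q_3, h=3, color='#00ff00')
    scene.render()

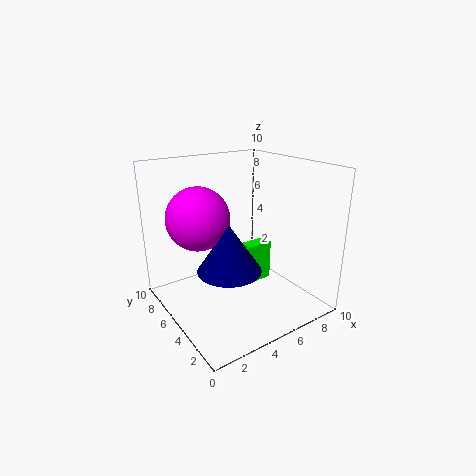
a_1 = 2, b_1 = 5, c_1 = 7, a_2 = 3, b_2 = 3, c_2 = 4, t_2 = 3, a_3 = 6, b_3 = 5, c_3 = 1, p_3 = 2, q_3 = 1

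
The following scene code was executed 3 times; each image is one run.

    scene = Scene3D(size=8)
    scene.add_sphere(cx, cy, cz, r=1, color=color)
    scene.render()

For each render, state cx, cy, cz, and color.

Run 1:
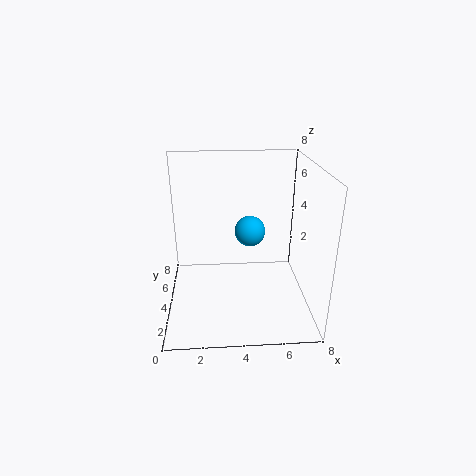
cx = 5; cy = 7; cz = 3; color = 'deepskyblue'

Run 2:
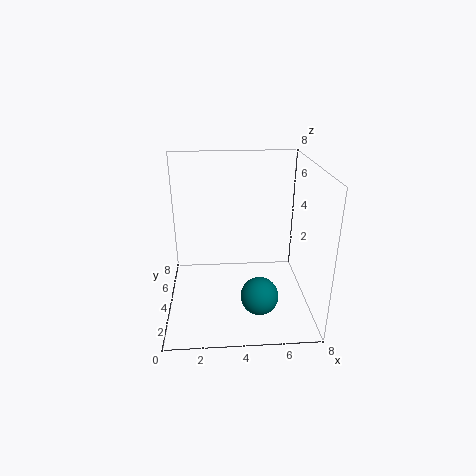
cx = 5; cy = 2; cz = 1.5; color = 'teal'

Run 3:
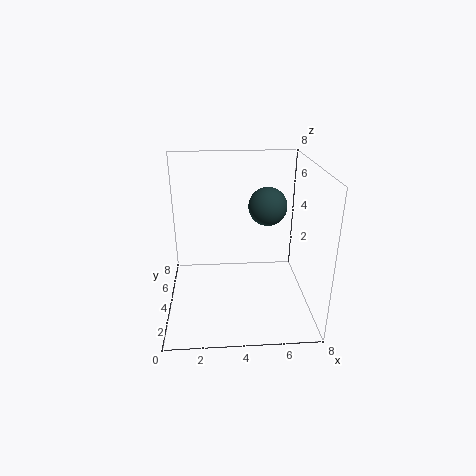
cx = 5.5; cy = 3.5; cz = 6; color = 'darkslategray'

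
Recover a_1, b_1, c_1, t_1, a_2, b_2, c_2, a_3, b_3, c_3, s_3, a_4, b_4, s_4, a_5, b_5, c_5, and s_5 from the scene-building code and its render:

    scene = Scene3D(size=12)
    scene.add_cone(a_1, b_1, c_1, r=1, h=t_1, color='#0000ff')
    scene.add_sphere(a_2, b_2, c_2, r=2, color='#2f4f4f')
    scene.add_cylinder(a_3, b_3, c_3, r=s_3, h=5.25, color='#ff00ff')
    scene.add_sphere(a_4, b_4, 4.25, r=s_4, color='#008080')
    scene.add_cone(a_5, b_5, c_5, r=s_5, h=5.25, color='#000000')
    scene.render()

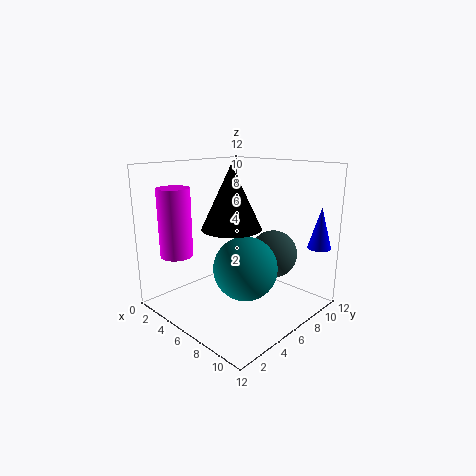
a_1 = 10.75
b_1 = 11
c_1 = 5
t_1 = 3.5
a_2 = 8
b_2 = 8.25
c_2 = 4.5
a_3 = 4
b_3 = 1.25
c_3 = 5.25
s_3 = 1.25
a_4 = 8
b_4 = 4.75
s_4 = 2.5
a_5 = 5.5
b_5 = 5.75
c_5 = 6.75
s_5 = 2.5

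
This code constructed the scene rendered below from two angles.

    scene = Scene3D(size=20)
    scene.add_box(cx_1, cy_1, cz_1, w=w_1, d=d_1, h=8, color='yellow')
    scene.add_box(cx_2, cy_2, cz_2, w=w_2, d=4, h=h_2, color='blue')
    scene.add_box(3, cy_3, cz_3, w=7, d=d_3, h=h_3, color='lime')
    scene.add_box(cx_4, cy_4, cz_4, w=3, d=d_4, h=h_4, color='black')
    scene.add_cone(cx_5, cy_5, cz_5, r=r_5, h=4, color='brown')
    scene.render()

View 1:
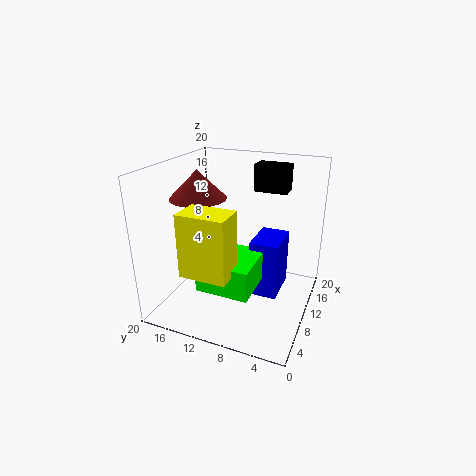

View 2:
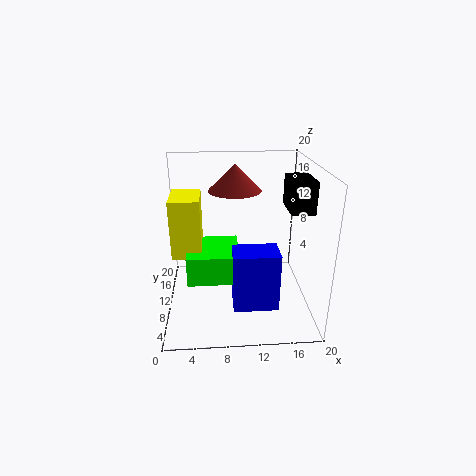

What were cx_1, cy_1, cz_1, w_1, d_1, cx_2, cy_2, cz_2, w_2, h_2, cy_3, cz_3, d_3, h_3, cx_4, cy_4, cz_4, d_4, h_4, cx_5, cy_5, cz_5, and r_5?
cx_1 = 1; cy_1 = 8; cz_1 = 8; w_1 = 4; d_1 = 6; cx_2 = 9; cy_2 = 4; cz_2 = 2; w_2 = 6; h_2 = 8; cy_3 = 6; cz_3 = 5; d_3 = 7; h_3 = 4; cx_4 = 16; cy_4 = 5; cz_4 = 15; d_4 = 5; h_4 = 4; cx_5 = 10; cy_5 = 16; cz_5 = 15; r_5 = 4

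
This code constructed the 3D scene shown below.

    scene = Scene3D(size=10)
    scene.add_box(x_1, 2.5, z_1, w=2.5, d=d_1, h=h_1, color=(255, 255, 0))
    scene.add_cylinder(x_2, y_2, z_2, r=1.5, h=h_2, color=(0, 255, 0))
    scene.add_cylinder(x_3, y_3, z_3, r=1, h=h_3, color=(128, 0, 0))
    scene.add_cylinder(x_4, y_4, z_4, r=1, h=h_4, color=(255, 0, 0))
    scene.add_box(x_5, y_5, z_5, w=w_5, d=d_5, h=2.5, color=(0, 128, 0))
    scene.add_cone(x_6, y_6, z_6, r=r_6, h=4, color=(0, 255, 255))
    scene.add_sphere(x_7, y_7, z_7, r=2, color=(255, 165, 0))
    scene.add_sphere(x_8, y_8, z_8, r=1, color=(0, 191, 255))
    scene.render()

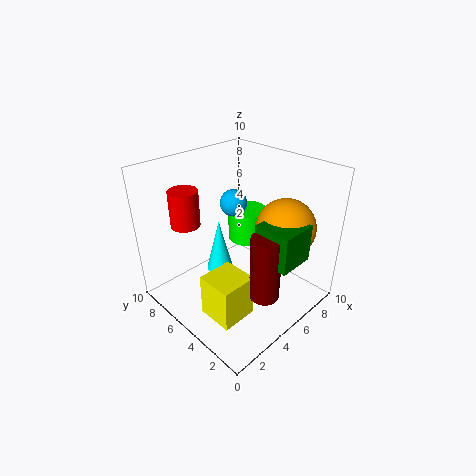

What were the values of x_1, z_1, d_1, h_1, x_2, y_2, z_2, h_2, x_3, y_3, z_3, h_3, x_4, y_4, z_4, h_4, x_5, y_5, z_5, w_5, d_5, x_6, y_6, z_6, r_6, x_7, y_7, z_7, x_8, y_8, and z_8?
x_1 = 1.5
z_1 = 0.5
d_1 = 2.5
h_1 = 3
x_2 = 8
y_2 = 7
z_2 = 3
h_2 = 2.5
x_3 = 4.5
y_3 = 2
z_3 = 2
h_3 = 4.5
x_4 = 2.5
y_4 = 7.5
z_4 = 6
h_4 = 2.5
x_5 = 4.5
y_5 = 0.5
z_5 = 4.5
w_5 = 2.5
d_5 = 2.5
x_6 = 5
y_6 = 7
z_6 = 1.5
r_6 = 1
x_7 = 7
y_7 = 2.5
z_7 = 6
x_8 = 6.5
y_8 = 7
z_8 = 6.5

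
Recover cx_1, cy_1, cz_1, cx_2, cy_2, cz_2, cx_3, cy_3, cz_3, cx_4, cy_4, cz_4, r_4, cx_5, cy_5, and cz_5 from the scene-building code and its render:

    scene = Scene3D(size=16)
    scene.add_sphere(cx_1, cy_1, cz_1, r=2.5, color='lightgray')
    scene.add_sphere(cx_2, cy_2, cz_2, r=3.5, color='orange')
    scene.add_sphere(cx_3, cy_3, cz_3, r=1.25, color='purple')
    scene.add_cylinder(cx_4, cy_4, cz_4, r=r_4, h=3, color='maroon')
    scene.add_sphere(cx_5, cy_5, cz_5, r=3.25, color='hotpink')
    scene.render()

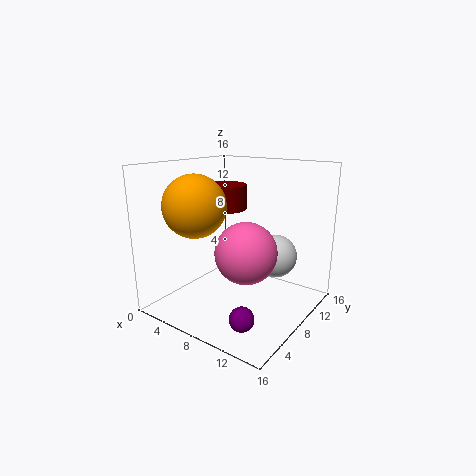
cx_1 = 10.75
cy_1 = 11.75
cz_1 = 5.25
cx_2 = 4
cy_2 = 5.5
cz_2 = 11.5
cx_3 = 12
cy_3 = 3
cz_3 = 1.75
cx_4 = 4.25
cy_4 = 10.75
cz_4 = 10.25
r_4 = 2.5
cx_5 = 10.25
cy_5 = 6.25
cz_5 = 7.25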